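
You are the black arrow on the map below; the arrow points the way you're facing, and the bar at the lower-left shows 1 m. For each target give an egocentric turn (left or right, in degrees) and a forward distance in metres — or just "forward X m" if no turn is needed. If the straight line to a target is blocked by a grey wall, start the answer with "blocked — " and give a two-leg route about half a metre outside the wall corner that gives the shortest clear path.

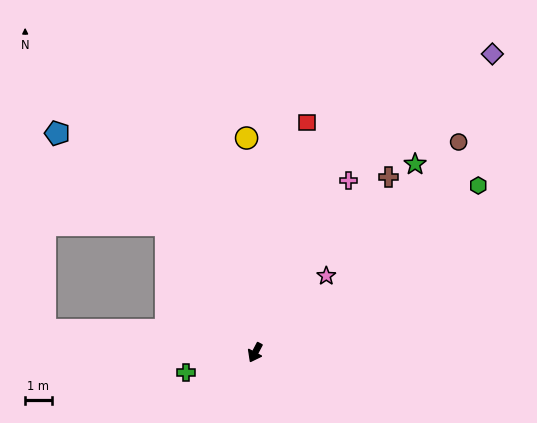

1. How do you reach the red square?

turn right 165°, forward 8.9 m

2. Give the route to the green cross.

turn right 46°, forward 2.7 m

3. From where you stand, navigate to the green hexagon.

turn left 155°, forward 10.5 m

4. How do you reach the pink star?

turn left 165°, forward 3.9 m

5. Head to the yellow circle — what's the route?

turn right 150°, forward 8.1 m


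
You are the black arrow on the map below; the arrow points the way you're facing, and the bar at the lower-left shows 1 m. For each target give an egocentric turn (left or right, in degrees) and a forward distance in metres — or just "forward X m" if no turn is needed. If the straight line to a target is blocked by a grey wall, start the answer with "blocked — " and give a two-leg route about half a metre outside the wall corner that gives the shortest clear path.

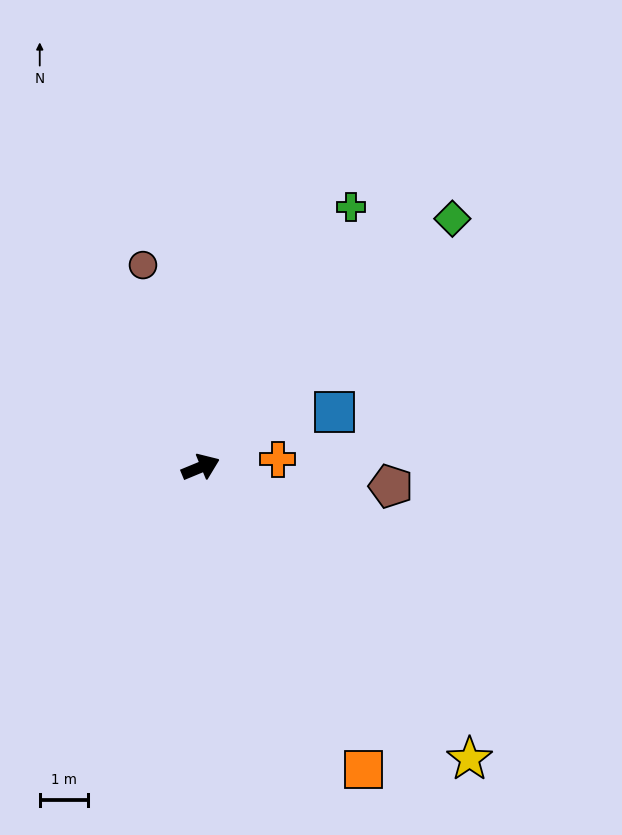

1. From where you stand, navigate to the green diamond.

turn left 22°, forward 7.3 m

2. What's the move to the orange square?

turn right 84°, forward 7.1 m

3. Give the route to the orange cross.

turn right 16°, forward 1.6 m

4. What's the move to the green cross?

turn left 38°, forward 6.2 m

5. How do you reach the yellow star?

turn right 70°, forward 8.2 m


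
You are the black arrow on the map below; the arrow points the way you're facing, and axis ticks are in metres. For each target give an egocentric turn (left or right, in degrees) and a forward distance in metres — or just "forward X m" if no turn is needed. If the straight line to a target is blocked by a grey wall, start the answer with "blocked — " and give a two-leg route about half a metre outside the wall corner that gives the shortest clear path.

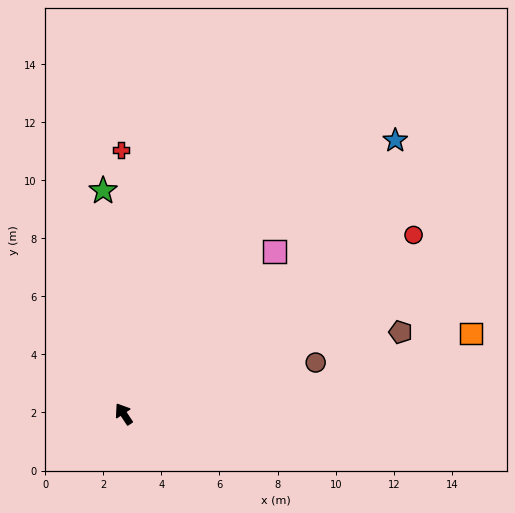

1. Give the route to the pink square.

turn right 76°, forward 7.6 m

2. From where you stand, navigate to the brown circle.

turn right 109°, forward 6.8 m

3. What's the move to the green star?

turn right 28°, forward 7.7 m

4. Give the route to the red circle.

turn right 92°, forward 11.7 m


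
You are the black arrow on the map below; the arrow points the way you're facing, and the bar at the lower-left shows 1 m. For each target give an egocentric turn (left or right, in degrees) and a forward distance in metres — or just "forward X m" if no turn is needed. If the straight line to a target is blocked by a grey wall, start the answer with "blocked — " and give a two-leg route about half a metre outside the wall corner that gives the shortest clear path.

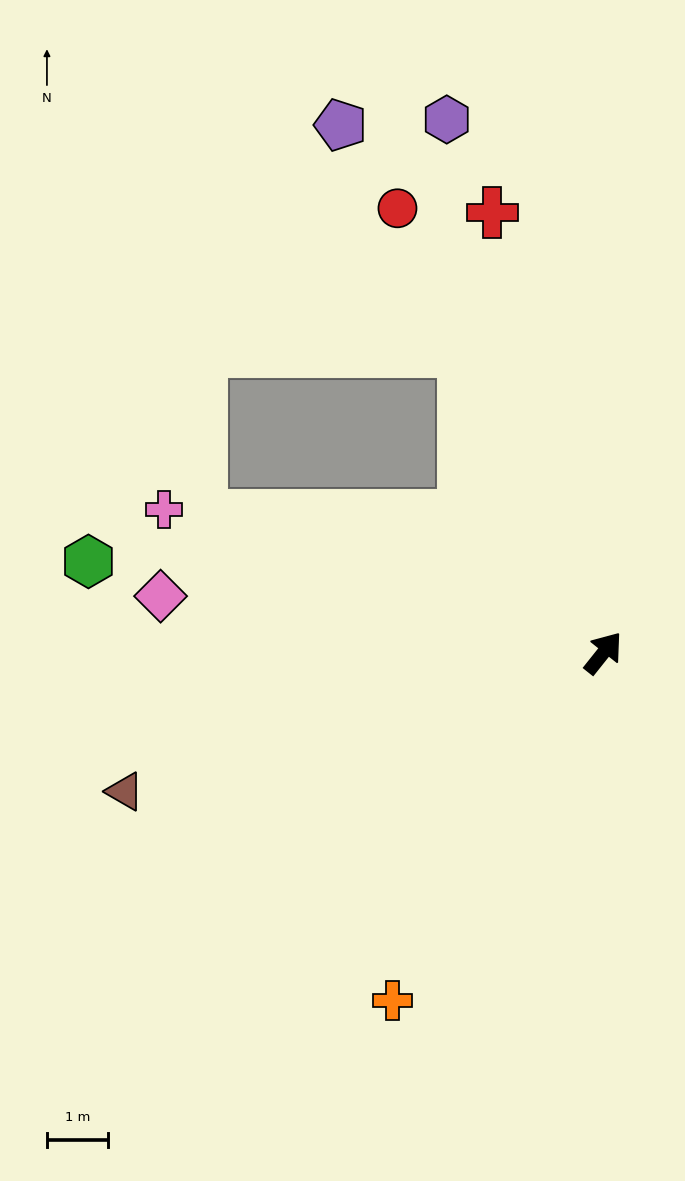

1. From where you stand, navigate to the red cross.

turn left 53°, forward 7.5 m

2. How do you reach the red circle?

turn left 63°, forward 8.1 m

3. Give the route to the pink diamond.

turn left 121°, forward 7.3 m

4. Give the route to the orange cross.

turn right 173°, forward 6.7 m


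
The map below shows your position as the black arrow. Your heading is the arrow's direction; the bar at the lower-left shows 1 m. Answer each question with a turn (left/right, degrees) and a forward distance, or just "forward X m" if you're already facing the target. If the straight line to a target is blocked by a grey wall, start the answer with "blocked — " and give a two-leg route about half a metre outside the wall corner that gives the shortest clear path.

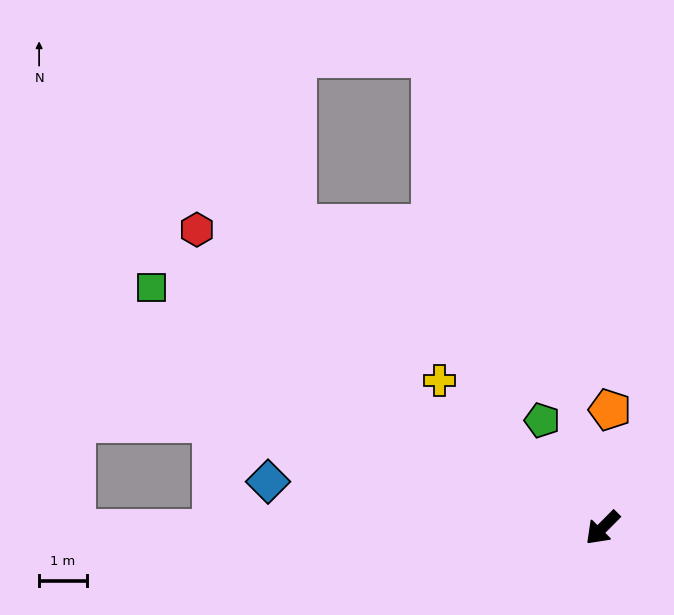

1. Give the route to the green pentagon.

turn right 106°, forward 2.6 m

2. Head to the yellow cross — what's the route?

turn right 87°, forward 4.6 m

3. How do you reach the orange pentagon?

turn right 139°, forward 2.5 m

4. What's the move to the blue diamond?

turn right 53°, forward 7.1 m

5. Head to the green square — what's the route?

turn right 73°, forward 10.7 m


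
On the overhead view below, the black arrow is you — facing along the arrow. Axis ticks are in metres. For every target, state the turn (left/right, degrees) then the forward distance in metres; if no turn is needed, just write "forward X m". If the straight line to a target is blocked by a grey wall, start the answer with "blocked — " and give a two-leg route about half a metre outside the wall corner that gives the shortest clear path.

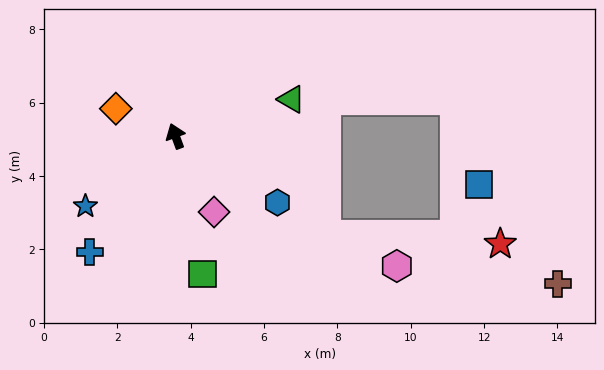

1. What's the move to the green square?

turn left 171°, forward 3.8 m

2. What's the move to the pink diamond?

turn right 173°, forward 2.3 m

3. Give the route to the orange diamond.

turn left 45°, forward 1.8 m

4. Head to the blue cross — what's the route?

turn left 123°, forward 3.9 m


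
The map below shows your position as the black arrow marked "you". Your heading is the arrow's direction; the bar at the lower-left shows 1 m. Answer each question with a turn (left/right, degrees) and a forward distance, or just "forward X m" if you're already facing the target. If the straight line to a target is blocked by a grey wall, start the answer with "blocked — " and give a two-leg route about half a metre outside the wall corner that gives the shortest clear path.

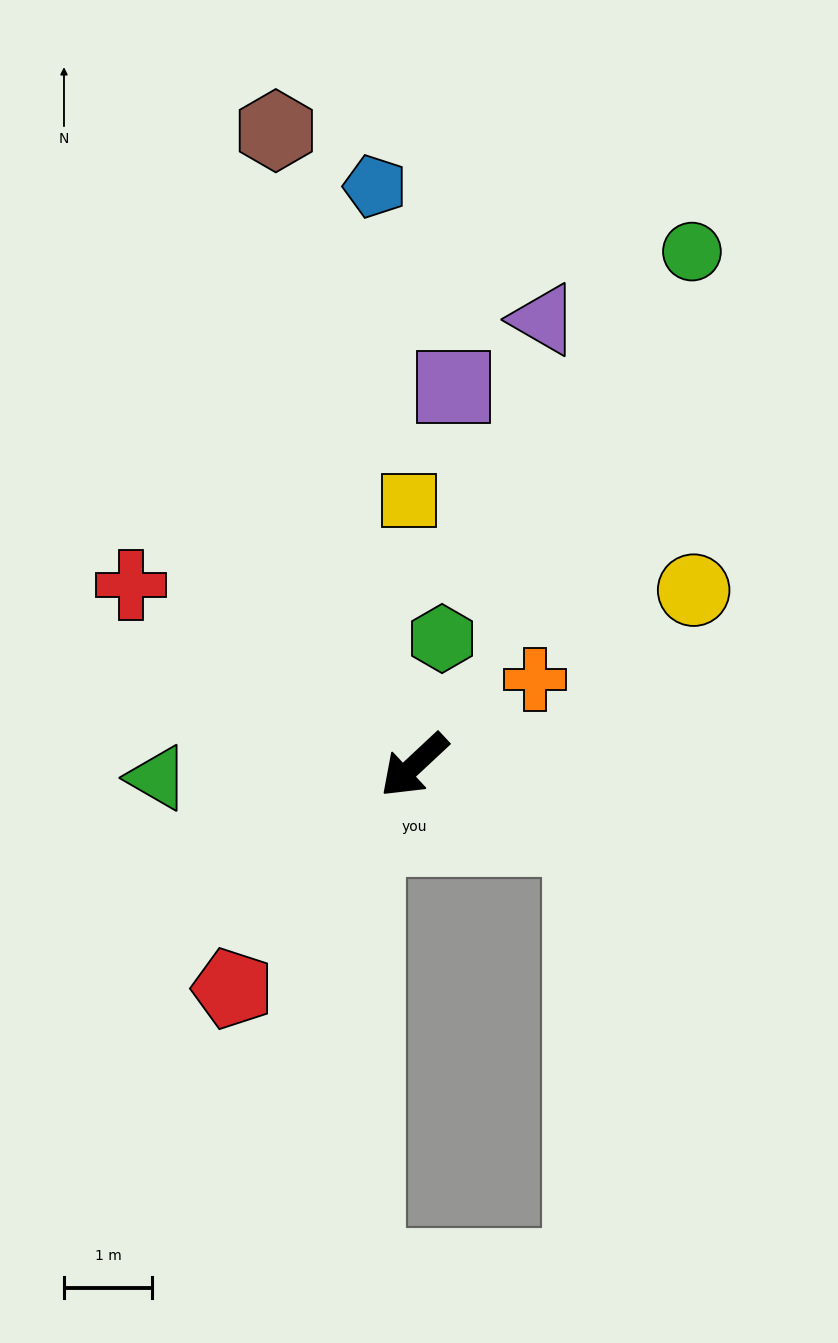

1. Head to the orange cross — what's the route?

turn left 172°, forward 1.7 m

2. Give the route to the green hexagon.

turn right 145°, forward 1.5 m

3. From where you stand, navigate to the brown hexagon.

turn right 121°, forward 7.4 m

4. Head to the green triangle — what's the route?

turn right 40°, forward 2.9 m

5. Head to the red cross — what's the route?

turn right 75°, forward 3.8 m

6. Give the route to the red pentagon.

turn left 8°, forward 3.3 m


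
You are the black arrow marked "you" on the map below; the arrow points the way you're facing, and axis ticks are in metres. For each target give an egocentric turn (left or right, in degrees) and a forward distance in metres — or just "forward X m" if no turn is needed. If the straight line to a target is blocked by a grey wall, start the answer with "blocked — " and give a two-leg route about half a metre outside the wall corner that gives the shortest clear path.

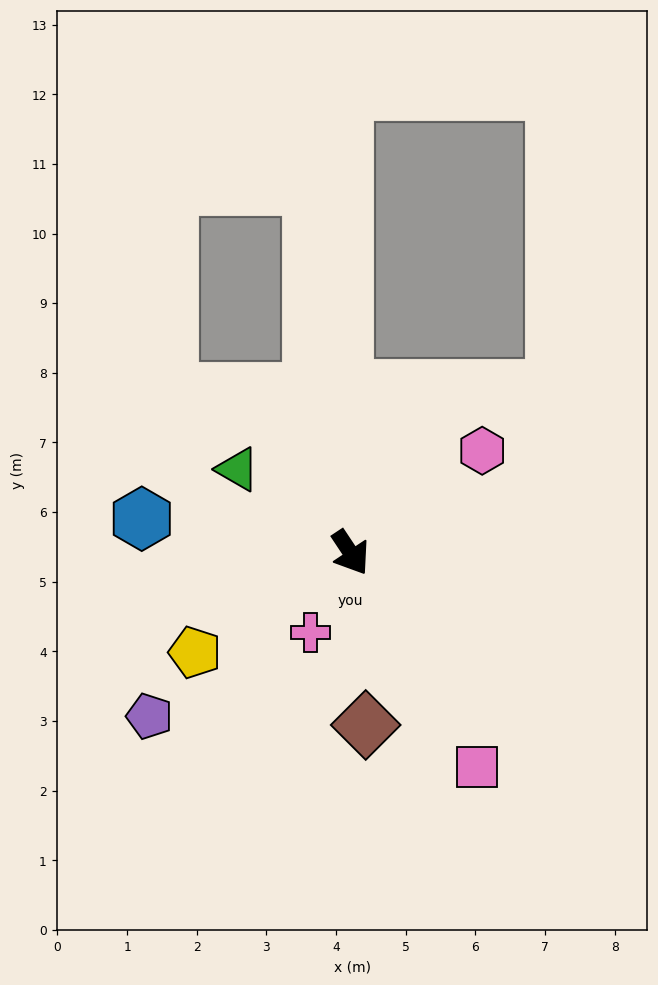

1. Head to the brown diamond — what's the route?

turn right 29°, forward 2.5 m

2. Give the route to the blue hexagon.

turn right 133°, forward 3.0 m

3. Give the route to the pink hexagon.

turn left 94°, forward 2.4 m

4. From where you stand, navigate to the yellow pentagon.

turn right 91°, forward 2.7 m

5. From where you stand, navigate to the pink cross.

turn right 60°, forward 1.3 m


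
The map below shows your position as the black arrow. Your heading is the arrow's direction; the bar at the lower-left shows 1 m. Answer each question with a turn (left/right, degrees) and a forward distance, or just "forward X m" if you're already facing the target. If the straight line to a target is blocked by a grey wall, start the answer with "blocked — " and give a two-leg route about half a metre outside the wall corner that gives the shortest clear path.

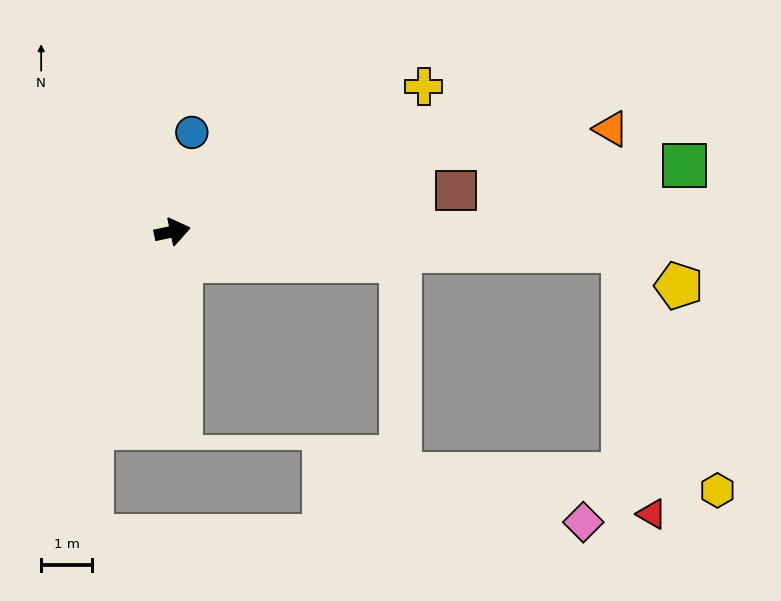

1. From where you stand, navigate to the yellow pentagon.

blocked — turn right 14°, forward 8.9 m, then turn right 30°, forward 1.3 m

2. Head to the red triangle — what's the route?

blocked — turn right 14°, forward 8.9 m, then turn right 82°, forward 5.2 m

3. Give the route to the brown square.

turn right 4°, forward 5.6 m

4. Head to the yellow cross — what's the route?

turn left 18°, forward 5.7 m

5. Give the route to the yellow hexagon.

blocked — turn right 14°, forward 8.9 m, then turn right 66°, forward 5.1 m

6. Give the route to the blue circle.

turn left 67°, forward 2.0 m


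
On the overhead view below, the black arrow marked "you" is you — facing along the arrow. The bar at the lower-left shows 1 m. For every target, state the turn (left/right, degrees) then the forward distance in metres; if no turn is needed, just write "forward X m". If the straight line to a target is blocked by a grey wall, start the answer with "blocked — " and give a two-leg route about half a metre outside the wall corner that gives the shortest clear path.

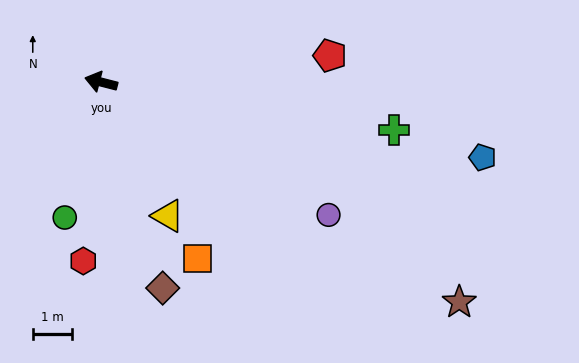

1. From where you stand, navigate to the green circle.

turn left 89°, forward 3.6 m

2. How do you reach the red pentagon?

turn right 159°, forward 5.9 m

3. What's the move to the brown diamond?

turn left 121°, forward 5.5 m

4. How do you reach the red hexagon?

turn left 99°, forward 4.6 m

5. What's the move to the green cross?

turn right 175°, forward 7.6 m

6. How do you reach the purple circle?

turn left 164°, forward 6.8 m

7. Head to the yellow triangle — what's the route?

turn left 131°, forward 3.8 m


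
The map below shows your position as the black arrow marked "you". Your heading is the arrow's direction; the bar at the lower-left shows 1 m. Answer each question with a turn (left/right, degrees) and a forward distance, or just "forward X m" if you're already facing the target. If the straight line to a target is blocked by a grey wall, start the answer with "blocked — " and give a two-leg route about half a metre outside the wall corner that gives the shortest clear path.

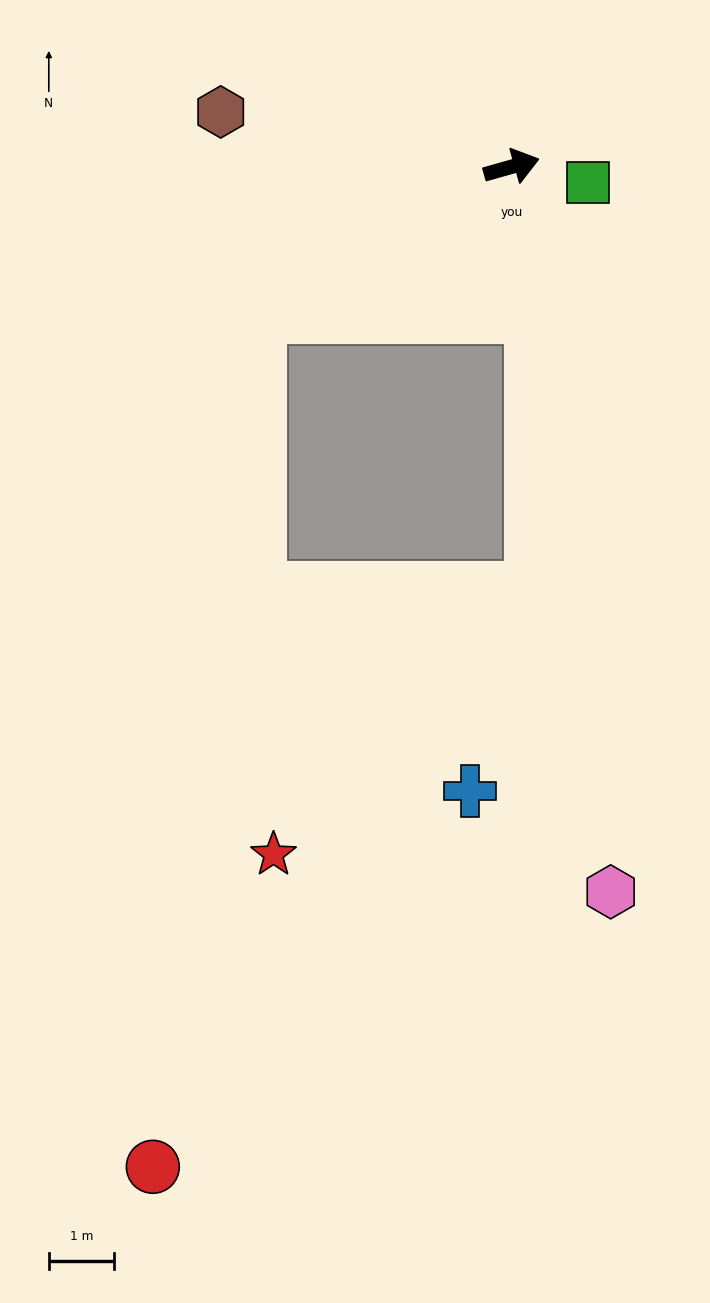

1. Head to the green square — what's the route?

turn right 28°, forward 1.2 m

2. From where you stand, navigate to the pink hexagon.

turn right 98°, forward 11.2 m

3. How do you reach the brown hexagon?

turn left 154°, forward 4.5 m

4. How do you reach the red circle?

blocked — turn right 165°, forward 4.5 m, then turn left 52°, forward 13.2 m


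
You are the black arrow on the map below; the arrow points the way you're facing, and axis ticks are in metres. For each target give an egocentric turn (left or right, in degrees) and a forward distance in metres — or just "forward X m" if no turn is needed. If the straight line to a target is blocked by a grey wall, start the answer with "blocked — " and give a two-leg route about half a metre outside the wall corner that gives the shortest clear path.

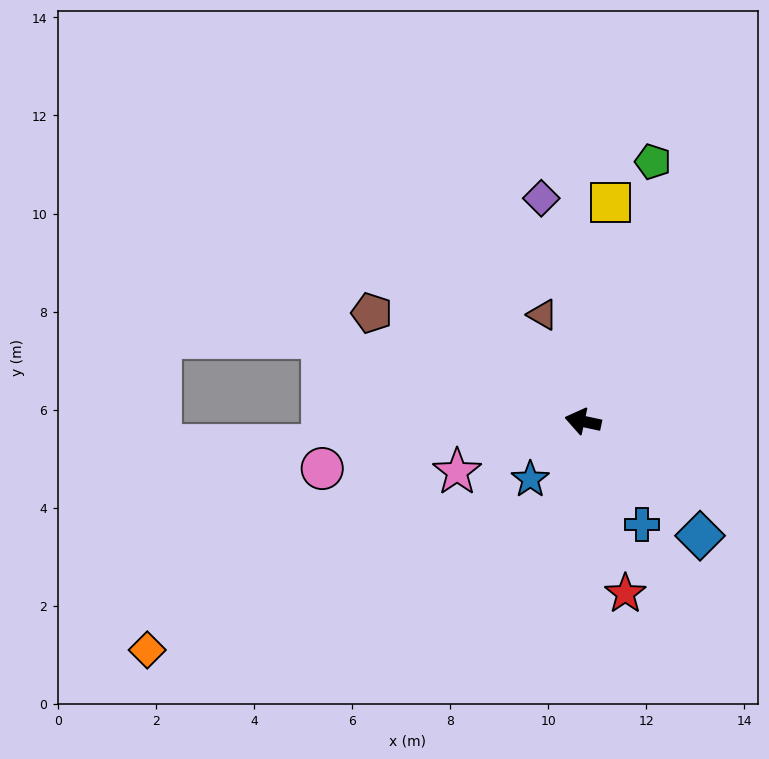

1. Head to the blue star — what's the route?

turn left 60°, forward 1.6 m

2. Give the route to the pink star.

turn left 34°, forward 2.8 m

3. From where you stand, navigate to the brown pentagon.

turn right 15°, forward 4.8 m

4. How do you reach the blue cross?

turn left 132°, forward 2.4 m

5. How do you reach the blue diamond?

turn left 148°, forward 3.3 m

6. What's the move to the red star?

turn left 116°, forward 3.6 m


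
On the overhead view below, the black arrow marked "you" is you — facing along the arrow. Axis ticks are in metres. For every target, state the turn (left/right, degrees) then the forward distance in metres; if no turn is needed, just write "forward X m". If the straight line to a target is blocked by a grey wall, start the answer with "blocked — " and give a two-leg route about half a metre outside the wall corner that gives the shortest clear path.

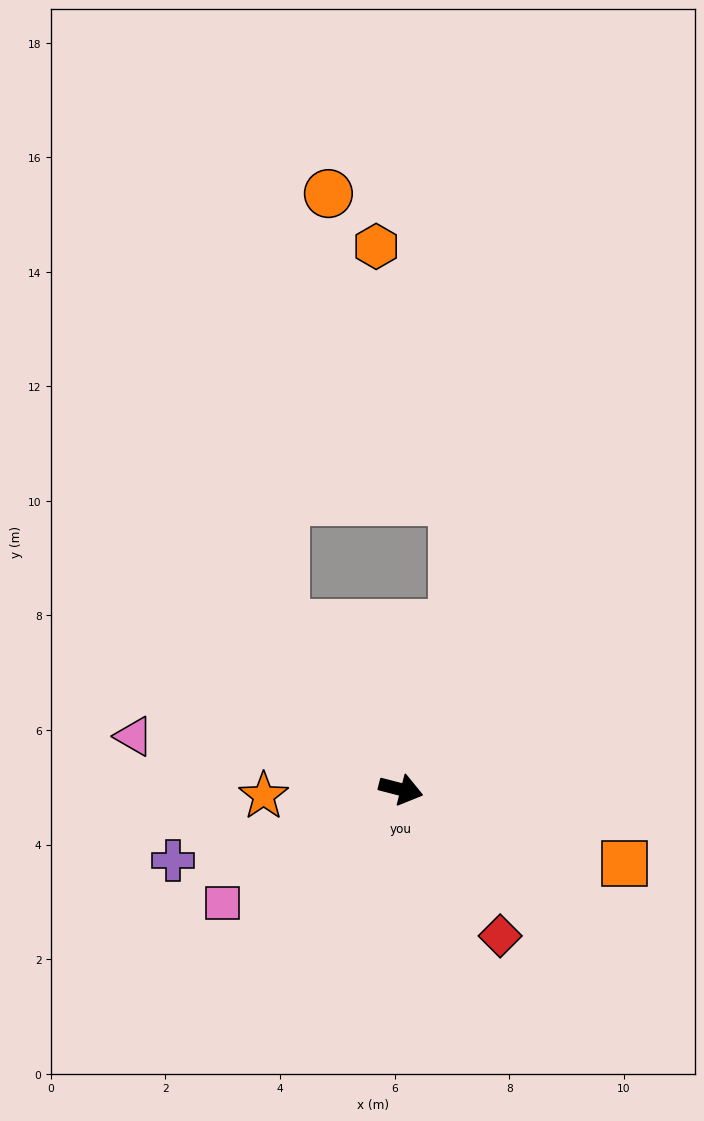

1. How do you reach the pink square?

turn right 133°, forward 3.7 m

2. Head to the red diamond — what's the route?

turn right 41°, forward 3.1 m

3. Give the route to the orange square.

turn right 4°, forward 4.1 m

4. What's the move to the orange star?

turn right 163°, forward 2.4 m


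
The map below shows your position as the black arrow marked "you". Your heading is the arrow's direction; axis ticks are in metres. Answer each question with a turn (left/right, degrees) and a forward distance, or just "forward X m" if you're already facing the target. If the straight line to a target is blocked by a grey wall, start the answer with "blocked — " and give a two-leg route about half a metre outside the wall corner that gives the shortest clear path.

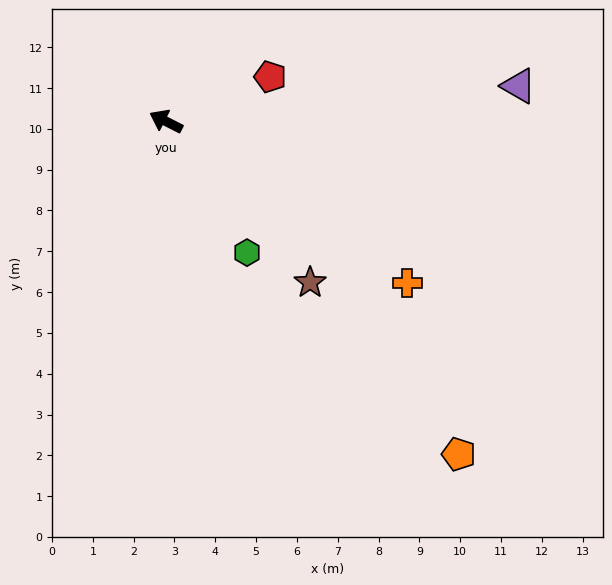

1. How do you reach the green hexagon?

turn left 149°, forward 3.8 m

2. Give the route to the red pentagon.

turn right 130°, forward 2.8 m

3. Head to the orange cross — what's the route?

turn left 173°, forward 7.1 m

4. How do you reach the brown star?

turn left 159°, forward 5.3 m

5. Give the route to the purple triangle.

turn right 147°, forward 8.7 m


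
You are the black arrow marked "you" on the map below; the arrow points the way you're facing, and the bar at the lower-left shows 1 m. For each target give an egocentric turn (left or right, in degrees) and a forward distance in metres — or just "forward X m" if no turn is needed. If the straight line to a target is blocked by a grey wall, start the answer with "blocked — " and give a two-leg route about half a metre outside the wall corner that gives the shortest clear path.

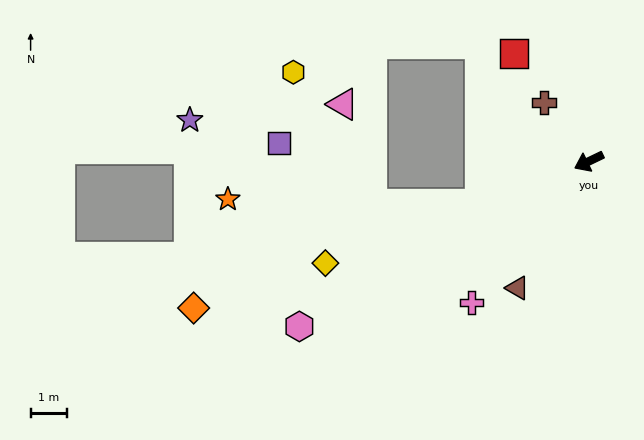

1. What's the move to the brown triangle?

turn left 35°, forward 4.0 m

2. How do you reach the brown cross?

turn right 78°, forward 2.0 m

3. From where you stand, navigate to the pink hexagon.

turn left 4°, forward 9.2 m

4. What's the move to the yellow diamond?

turn right 5°, forward 7.8 m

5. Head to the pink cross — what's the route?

turn left 25°, forward 5.1 m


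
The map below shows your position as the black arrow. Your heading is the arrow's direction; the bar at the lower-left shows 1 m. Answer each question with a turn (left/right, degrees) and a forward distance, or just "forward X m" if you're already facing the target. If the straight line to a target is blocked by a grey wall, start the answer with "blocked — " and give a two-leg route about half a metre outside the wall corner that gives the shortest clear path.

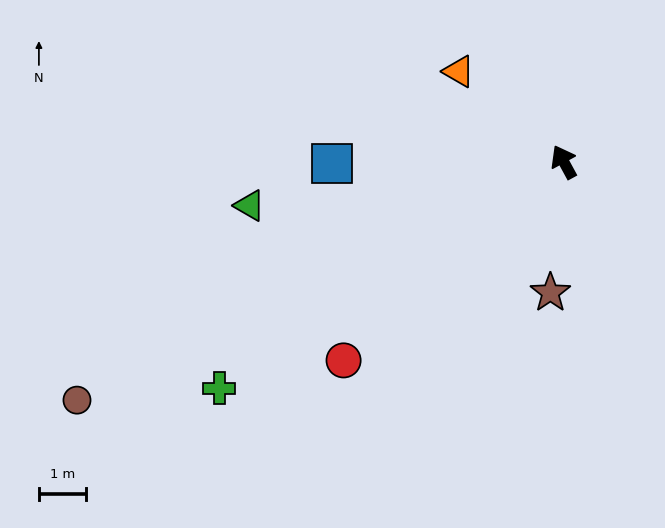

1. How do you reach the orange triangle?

turn left 21°, forward 2.9 m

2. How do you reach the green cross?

turn left 95°, forward 8.7 m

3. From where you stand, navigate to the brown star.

turn left 146°, forward 2.8 m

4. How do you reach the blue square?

turn left 62°, forward 4.9 m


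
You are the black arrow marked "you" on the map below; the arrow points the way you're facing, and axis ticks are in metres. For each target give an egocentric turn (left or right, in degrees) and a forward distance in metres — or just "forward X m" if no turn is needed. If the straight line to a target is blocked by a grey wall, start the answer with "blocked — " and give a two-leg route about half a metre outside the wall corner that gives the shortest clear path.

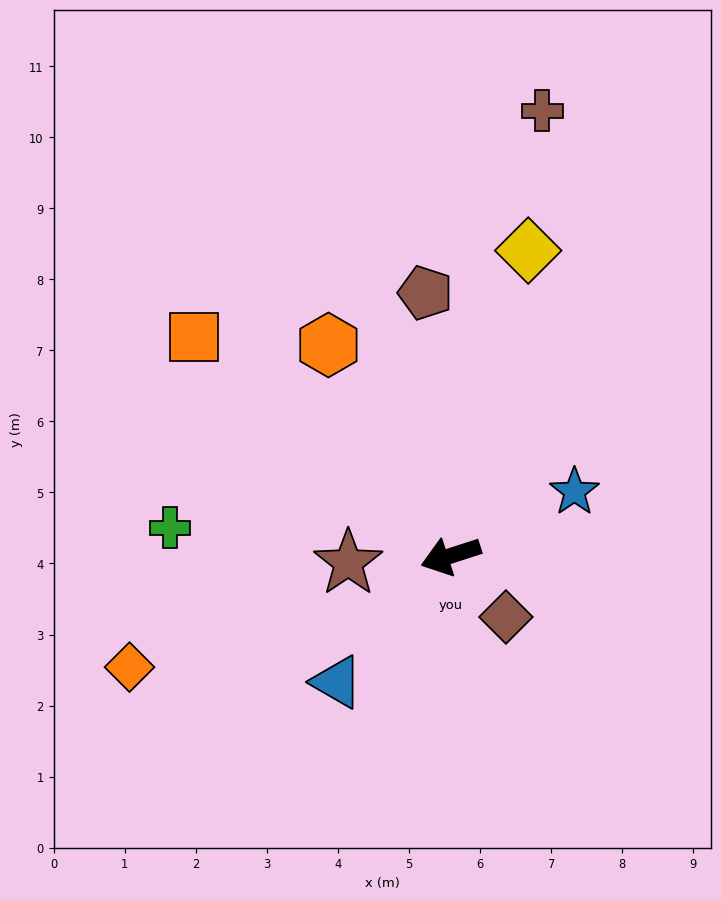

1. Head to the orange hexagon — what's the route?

turn right 78°, forward 3.4 m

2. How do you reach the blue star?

turn right 171°, forward 2.0 m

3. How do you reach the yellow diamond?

turn right 122°, forward 4.4 m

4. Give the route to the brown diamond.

turn left 114°, forward 1.2 m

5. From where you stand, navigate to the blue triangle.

turn left 30°, forward 2.4 m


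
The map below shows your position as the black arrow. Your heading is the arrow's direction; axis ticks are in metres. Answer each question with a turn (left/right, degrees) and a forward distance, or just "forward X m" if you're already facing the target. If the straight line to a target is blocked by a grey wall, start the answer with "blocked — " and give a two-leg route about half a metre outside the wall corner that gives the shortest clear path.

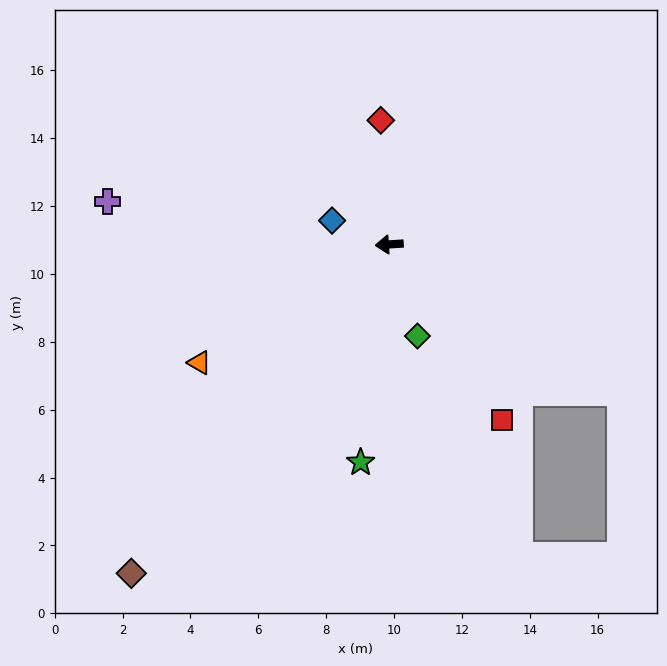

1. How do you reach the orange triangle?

turn left 28°, forward 6.6 m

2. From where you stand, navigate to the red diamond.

turn right 90°, forward 3.7 m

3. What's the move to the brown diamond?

turn left 48°, forward 12.3 m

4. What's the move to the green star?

turn left 79°, forward 6.5 m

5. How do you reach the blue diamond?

turn right 26°, forward 1.8 m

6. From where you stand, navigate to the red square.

turn left 119°, forward 6.2 m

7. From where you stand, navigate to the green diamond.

turn left 103°, forward 2.8 m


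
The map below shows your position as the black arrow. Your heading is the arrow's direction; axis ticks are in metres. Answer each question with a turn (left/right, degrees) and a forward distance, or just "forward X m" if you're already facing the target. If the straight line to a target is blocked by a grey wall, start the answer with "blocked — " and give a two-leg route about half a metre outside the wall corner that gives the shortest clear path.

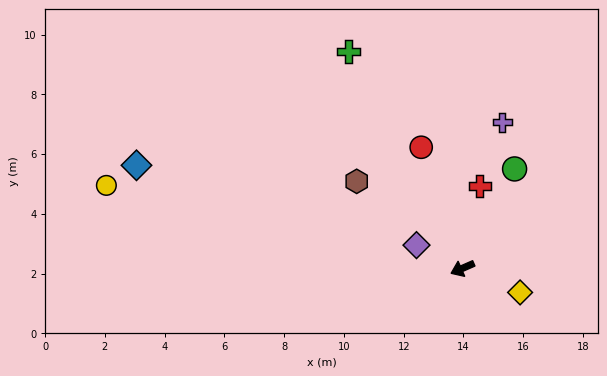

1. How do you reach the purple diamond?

turn right 50°, forward 1.7 m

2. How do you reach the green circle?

turn right 141°, forward 3.8 m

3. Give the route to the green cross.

turn right 86°, forward 8.2 m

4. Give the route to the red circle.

turn right 95°, forward 4.3 m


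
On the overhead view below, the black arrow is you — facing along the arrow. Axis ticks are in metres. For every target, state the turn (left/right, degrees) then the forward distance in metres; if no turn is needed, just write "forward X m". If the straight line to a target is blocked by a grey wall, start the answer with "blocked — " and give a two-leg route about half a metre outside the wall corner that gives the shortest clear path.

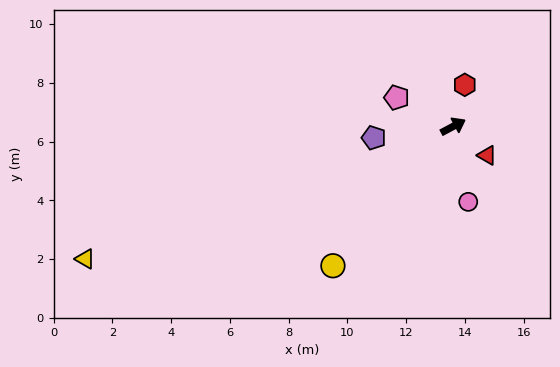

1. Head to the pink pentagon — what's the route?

turn left 125°, forward 2.2 m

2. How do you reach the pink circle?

turn right 107°, forward 2.6 m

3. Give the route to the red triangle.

turn right 69°, forward 1.5 m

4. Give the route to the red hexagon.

turn left 46°, forward 1.5 m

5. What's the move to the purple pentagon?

turn left 160°, forward 2.7 m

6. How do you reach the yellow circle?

turn right 159°, forward 6.3 m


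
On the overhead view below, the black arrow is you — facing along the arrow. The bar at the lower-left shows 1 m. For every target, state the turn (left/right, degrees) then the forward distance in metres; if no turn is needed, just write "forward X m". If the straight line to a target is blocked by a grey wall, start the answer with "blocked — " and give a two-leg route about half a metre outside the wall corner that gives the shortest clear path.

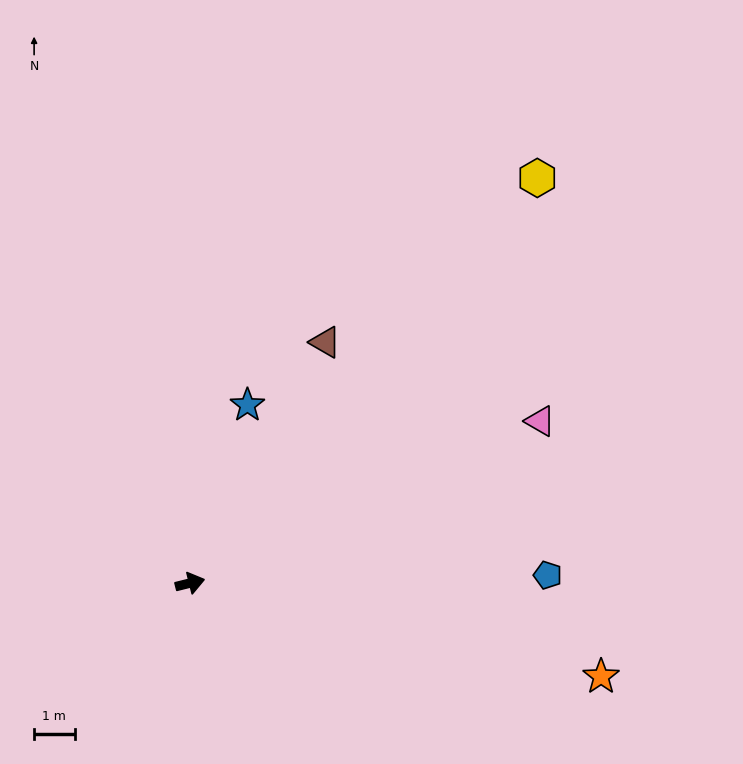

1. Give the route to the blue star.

turn left 58°, forward 4.6 m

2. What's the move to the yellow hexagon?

turn left 35°, forward 13.2 m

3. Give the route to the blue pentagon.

turn right 13°, forward 8.9 m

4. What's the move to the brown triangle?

turn left 47°, forward 6.8 m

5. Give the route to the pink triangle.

turn left 11°, forward 9.6 m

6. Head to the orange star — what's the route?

turn right 27°, forward 10.4 m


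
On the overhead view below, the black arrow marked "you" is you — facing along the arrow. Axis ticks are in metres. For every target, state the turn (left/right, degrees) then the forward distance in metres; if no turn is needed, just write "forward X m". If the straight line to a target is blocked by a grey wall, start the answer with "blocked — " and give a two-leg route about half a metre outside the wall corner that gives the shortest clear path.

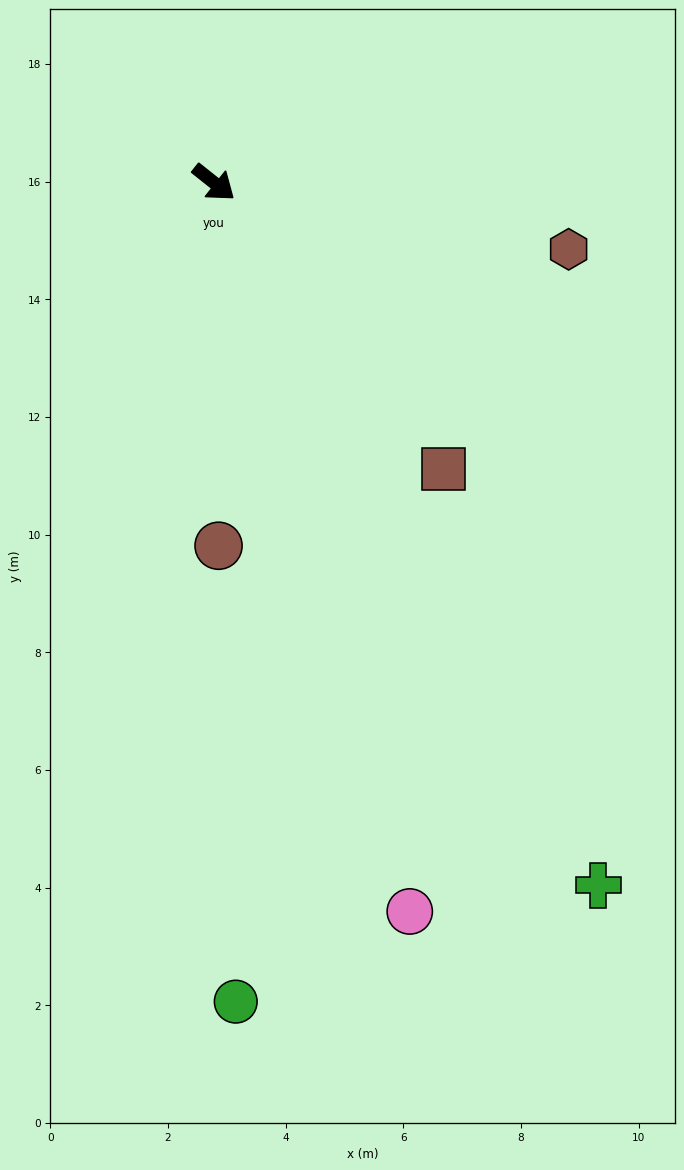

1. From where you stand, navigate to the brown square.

turn right 13°, forward 6.2 m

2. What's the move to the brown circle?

turn right 51°, forward 6.2 m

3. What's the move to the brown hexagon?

turn left 28°, forward 6.1 m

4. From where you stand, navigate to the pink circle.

turn right 36°, forward 12.8 m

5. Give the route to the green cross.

turn right 23°, forward 13.6 m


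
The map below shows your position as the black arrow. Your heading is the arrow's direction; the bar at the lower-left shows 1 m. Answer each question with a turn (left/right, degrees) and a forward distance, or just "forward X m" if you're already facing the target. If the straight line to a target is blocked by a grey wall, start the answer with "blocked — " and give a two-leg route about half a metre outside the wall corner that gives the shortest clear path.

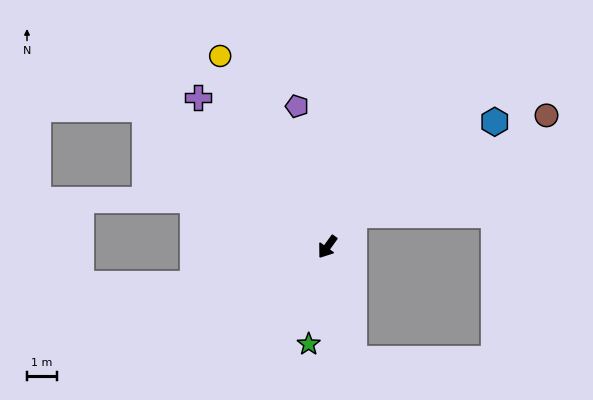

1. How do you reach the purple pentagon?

turn right 132°, forward 4.8 m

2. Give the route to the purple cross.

turn right 103°, forward 6.6 m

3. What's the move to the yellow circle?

turn right 115°, forward 7.3 m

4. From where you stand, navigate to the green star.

turn left 25°, forward 3.3 m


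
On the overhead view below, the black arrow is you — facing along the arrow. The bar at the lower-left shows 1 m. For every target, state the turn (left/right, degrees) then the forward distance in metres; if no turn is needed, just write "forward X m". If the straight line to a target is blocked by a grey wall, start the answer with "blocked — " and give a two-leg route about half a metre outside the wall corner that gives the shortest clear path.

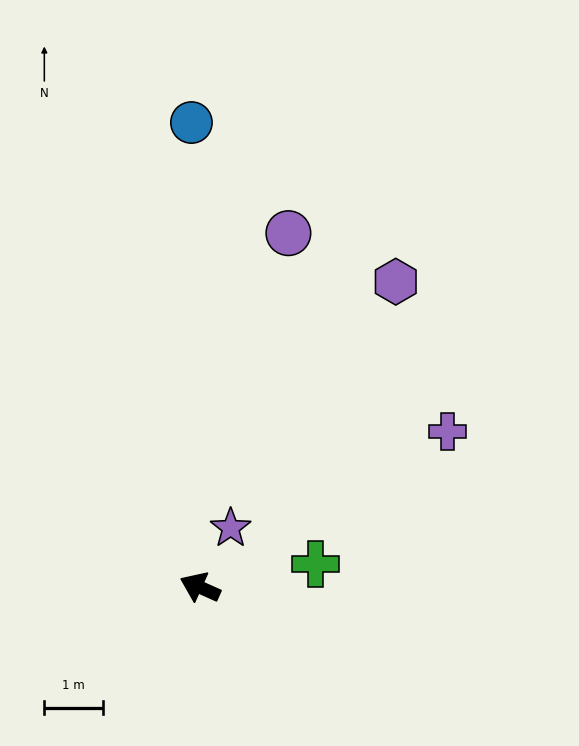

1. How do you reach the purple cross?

turn right 124°, forward 5.0 m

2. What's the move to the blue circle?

turn right 65°, forward 8.0 m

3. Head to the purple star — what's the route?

turn right 93°, forward 1.1 m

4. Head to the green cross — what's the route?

turn right 145°, forward 2.0 m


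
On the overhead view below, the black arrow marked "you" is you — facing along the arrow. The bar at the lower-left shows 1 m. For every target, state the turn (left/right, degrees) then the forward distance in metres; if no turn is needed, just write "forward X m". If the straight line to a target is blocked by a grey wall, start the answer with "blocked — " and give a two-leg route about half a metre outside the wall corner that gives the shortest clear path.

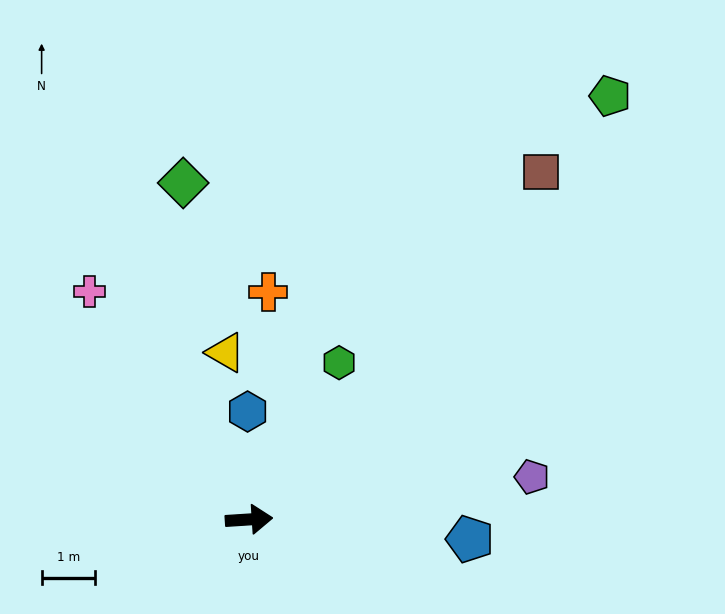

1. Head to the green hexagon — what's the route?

turn left 56°, forward 3.4 m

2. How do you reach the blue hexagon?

turn left 87°, forward 2.0 m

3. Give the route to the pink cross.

turn left 121°, forward 5.2 m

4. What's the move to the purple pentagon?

turn left 5°, forward 5.4 m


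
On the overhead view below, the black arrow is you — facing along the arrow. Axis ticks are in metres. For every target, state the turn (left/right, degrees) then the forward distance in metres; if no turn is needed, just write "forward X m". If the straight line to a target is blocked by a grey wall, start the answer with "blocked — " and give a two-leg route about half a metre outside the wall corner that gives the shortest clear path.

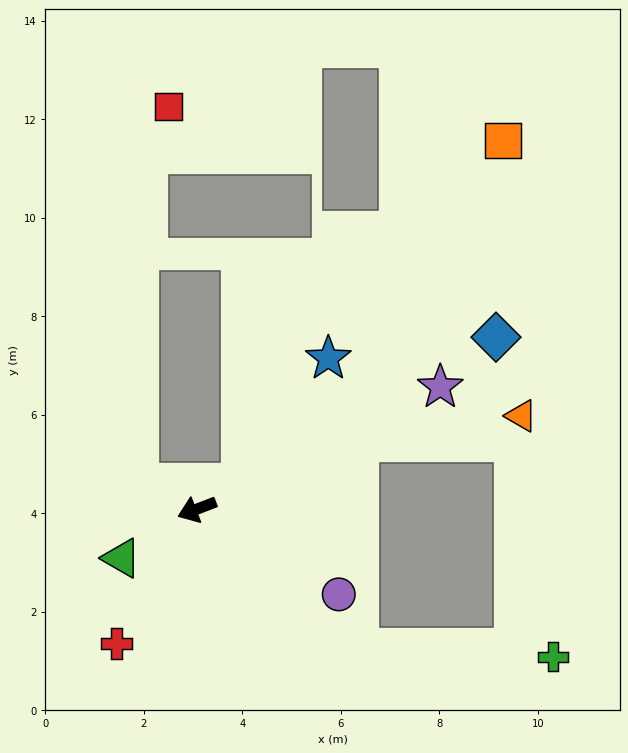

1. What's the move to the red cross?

turn left 38°, forward 3.2 m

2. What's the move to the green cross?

blocked — turn left 118°, forward 4.3 m, then turn left 39°, forward 4.0 m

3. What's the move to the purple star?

turn right 174°, forward 5.5 m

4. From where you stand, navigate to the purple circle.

turn left 128°, forward 3.4 m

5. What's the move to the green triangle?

turn left 12°, forward 1.8 m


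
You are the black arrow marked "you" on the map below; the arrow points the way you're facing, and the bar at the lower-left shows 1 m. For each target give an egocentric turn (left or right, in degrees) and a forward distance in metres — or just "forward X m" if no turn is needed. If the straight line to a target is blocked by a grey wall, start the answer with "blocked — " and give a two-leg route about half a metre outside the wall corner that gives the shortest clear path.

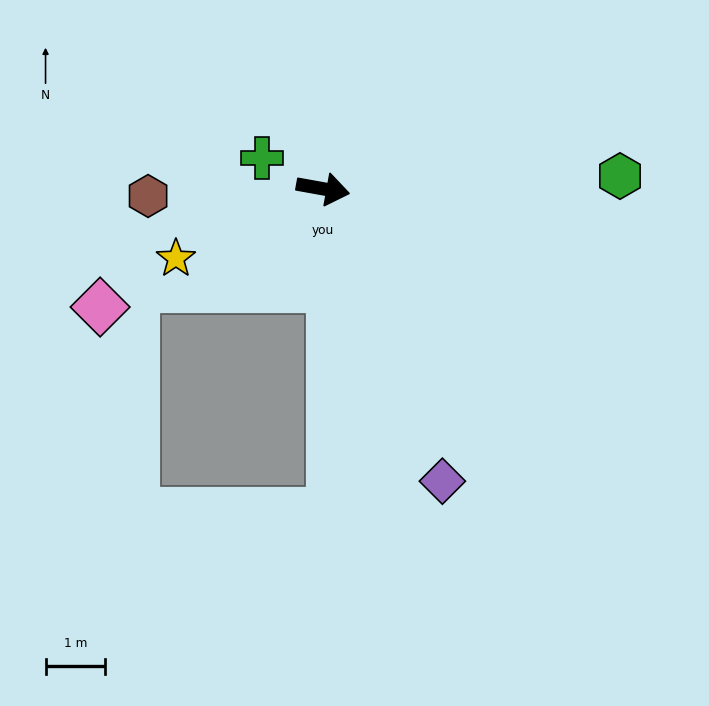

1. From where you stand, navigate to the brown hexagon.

turn right 167°, forward 2.9 m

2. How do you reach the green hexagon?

turn left 13°, forward 5.0 m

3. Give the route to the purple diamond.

turn right 58°, forward 5.3 m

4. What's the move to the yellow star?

turn right 144°, forward 2.7 m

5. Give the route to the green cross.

turn left 164°, forward 1.1 m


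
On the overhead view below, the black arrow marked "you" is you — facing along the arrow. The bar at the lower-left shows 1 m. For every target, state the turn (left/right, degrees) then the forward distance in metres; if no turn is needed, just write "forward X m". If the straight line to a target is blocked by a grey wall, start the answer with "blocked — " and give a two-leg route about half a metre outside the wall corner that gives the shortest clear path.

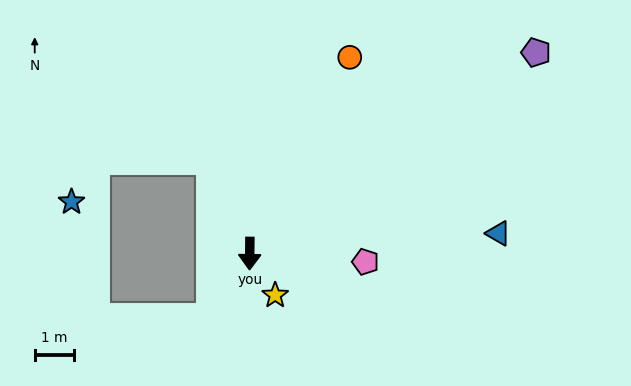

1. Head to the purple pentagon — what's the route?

turn left 126°, forward 8.8 m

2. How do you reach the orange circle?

turn left 154°, forward 5.5 m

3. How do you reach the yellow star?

turn left 32°, forward 1.2 m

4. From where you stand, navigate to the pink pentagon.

turn left 87°, forward 2.9 m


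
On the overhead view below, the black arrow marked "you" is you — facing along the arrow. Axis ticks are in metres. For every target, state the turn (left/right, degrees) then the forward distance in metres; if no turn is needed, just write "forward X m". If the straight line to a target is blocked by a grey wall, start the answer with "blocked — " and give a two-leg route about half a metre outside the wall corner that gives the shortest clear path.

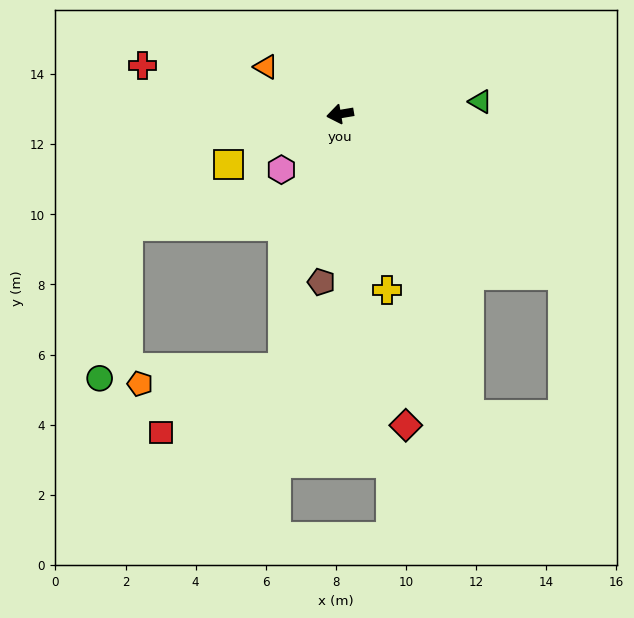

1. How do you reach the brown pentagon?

turn left 74°, forward 4.8 m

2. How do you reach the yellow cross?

turn left 95°, forward 5.2 m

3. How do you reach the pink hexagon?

turn left 34°, forward 2.3 m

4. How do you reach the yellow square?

turn left 15°, forward 3.5 m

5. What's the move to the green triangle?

turn left 176°, forward 4.0 m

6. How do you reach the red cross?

turn right 23°, forward 5.8 m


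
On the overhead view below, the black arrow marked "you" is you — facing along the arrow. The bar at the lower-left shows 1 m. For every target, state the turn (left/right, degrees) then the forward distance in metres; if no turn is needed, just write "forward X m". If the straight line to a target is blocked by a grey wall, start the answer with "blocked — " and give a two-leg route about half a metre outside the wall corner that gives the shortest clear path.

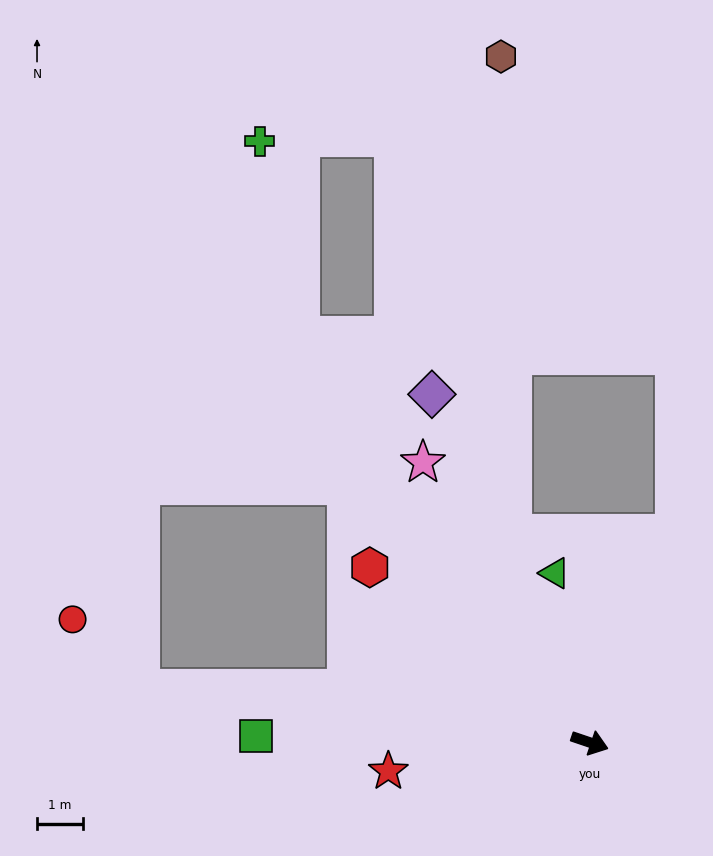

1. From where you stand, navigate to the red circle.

blocked — turn right 168°, forward 9.9 m, then turn right 39°, forward 2.1 m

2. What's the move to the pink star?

turn left 139°, forward 7.2 m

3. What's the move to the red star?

turn right 153°, forward 4.5 m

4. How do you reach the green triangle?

turn left 120°, forward 3.8 m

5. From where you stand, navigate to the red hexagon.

turn left 160°, forward 6.2 m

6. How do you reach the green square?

turn right 162°, forward 7.3 m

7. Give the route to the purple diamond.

turn left 133°, forward 8.4 m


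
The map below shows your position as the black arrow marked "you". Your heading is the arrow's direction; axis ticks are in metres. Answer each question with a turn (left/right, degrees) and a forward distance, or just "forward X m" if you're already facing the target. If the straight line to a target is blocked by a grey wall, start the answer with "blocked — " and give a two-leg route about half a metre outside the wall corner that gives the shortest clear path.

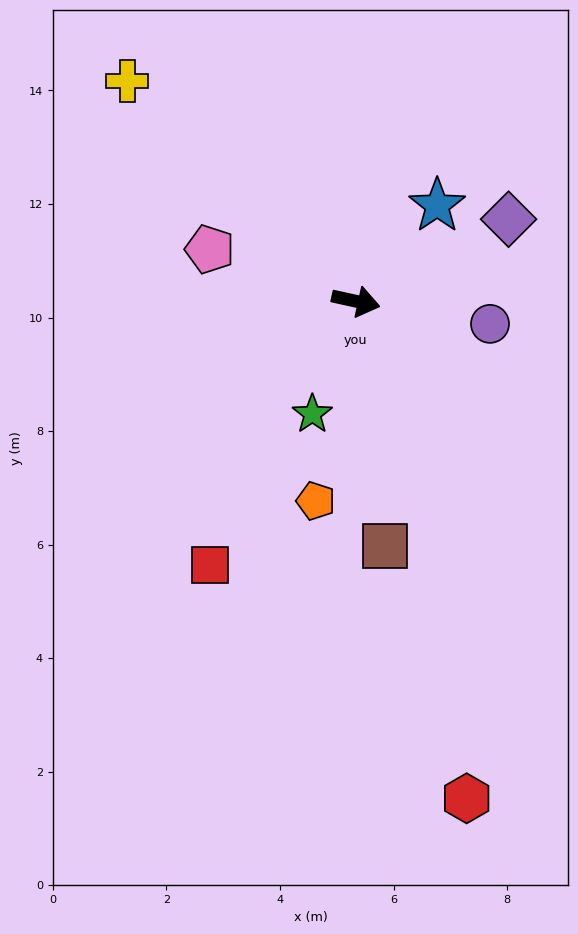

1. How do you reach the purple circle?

turn left 3°, forward 2.4 m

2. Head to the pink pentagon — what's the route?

turn left 173°, forward 2.7 m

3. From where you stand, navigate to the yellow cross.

turn left 148°, forward 5.6 m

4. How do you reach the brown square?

turn right 71°, forward 4.3 m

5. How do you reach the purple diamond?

turn left 41°, forward 3.1 m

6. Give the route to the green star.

turn right 99°, forward 2.1 m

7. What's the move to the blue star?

turn left 62°, forward 2.2 m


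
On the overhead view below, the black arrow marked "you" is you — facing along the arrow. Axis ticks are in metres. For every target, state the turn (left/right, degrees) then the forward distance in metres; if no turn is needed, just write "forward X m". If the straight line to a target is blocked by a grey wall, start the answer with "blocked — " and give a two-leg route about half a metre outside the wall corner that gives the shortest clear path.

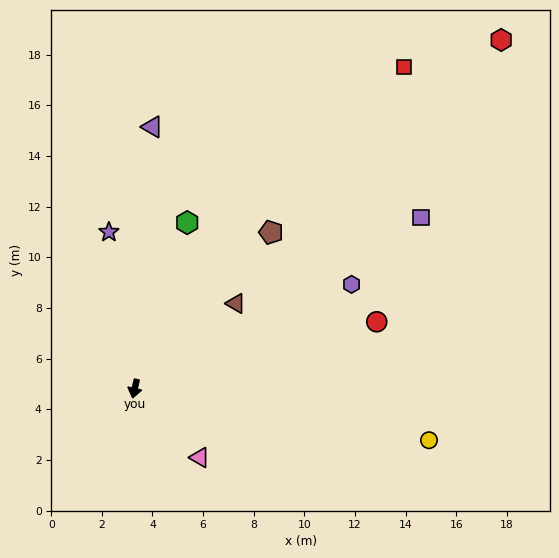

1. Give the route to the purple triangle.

turn right 171°, forward 10.4 m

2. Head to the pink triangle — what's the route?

turn left 56°, forward 3.7 m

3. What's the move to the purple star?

turn right 158°, forward 6.3 m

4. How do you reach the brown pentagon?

turn left 152°, forward 8.2 m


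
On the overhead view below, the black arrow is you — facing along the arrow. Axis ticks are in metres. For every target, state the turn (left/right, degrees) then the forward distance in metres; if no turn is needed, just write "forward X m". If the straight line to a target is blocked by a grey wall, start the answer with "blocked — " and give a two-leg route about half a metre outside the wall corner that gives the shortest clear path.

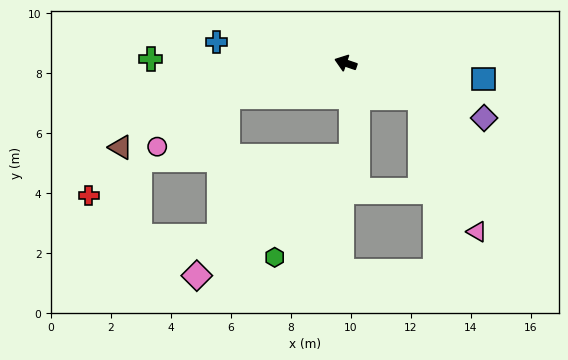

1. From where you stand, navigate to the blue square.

turn right 168°, forward 4.6 m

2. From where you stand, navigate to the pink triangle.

blocked — turn left 174°, forward 2.7 m, then turn right 43°, forward 4.9 m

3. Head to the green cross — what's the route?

turn left 18°, forward 6.5 m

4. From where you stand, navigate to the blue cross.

turn left 9°, forward 4.4 m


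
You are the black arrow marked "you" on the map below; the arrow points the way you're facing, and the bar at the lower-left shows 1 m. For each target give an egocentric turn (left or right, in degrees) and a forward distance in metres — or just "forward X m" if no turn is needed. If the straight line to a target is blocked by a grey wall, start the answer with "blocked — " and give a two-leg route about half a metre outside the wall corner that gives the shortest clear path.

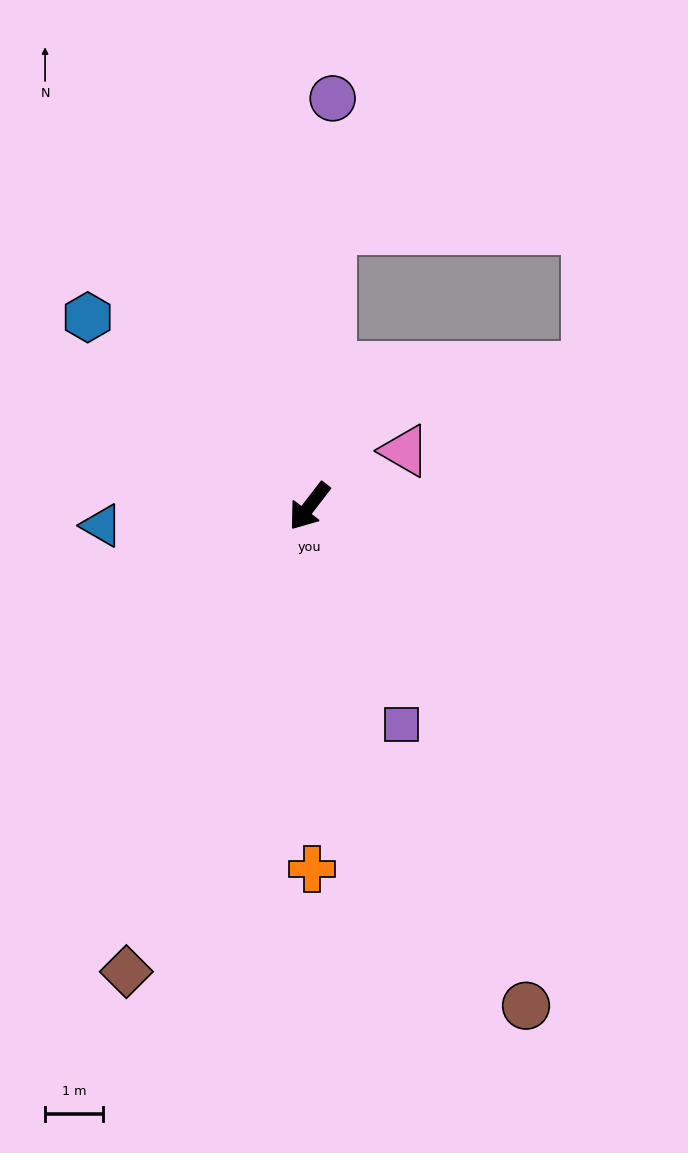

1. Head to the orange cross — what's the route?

turn left 38°, forward 6.2 m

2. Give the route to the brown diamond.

turn left 16°, forward 8.6 m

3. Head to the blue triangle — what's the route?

turn right 47°, forward 3.6 m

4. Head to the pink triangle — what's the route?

turn left 158°, forward 1.9 m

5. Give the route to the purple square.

turn left 61°, forward 4.1 m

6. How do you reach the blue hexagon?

turn right 93°, forward 5.0 m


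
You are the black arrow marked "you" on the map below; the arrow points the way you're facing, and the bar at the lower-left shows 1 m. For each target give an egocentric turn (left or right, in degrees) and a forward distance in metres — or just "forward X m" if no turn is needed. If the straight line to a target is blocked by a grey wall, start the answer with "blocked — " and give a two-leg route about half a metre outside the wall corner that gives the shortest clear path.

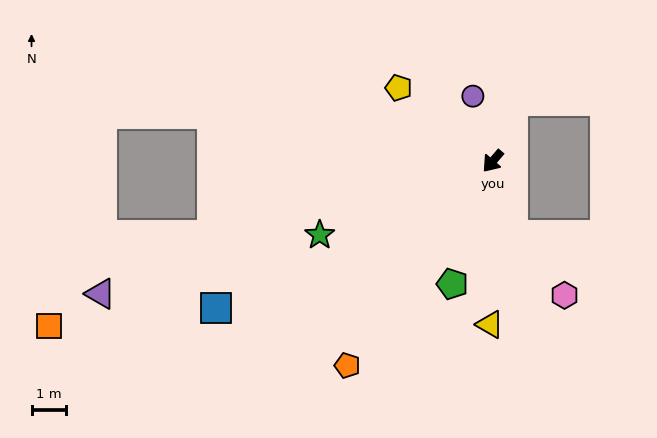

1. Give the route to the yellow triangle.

turn left 39°, forward 4.7 m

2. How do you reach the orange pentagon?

turn left 5°, forward 7.2 m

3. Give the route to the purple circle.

turn right 123°, forward 2.0 m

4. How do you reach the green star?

turn right 26°, forward 5.4 m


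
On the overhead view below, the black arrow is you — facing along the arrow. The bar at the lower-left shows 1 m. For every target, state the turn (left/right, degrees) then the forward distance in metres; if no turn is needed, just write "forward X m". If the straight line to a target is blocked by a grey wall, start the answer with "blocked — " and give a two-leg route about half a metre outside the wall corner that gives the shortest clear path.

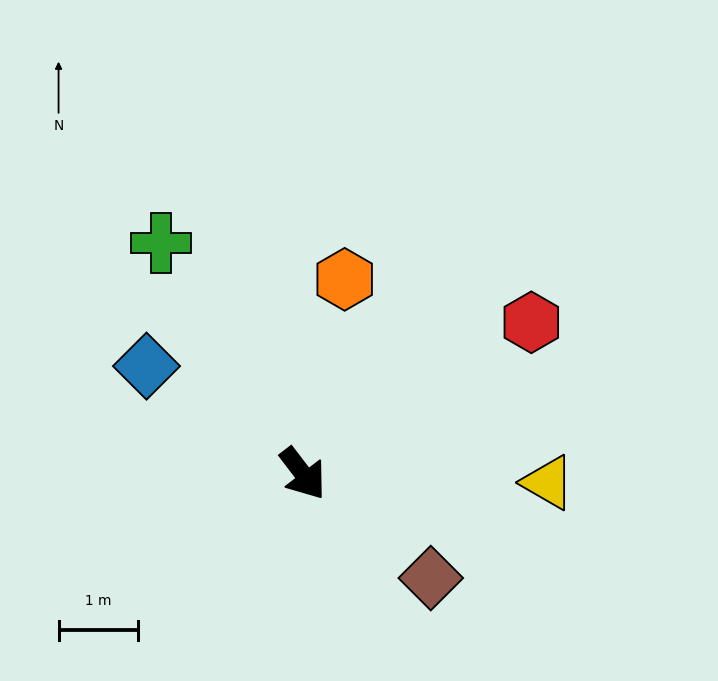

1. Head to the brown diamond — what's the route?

turn left 13°, forward 2.1 m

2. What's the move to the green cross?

turn left 174°, forward 3.4 m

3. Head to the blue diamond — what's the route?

turn right 162°, forward 2.4 m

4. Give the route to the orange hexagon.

turn left 131°, forward 2.5 m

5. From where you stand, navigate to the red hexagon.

turn left 86°, forward 3.5 m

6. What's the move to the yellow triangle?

turn left 51°, forward 3.1 m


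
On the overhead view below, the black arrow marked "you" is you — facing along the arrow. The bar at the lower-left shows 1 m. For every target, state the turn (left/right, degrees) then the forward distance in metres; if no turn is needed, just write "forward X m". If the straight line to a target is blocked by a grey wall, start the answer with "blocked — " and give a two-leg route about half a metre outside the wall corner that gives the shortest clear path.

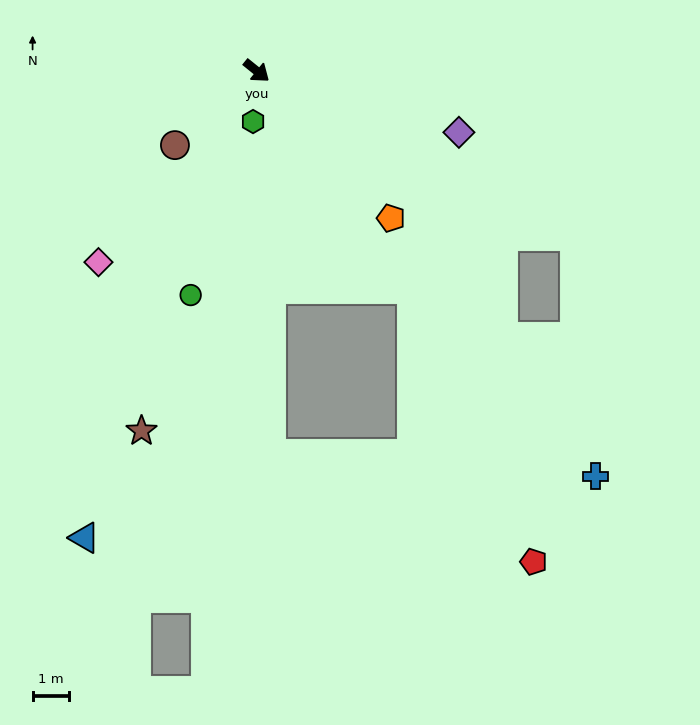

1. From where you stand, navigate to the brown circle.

turn right 99°, forward 3.0 m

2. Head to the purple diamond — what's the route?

turn left 22°, forward 5.8 m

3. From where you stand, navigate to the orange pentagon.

turn right 9°, forward 5.5 m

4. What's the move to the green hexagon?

turn right 55°, forward 1.4 m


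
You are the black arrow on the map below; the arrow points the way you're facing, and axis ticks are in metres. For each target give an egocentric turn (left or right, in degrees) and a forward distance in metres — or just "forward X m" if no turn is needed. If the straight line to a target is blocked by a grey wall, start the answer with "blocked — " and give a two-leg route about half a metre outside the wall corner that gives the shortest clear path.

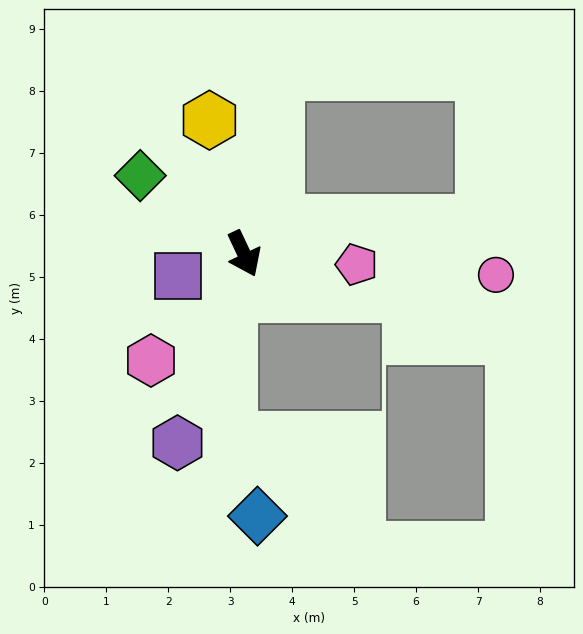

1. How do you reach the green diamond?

turn right 152°, forward 2.1 m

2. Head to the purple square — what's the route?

turn right 97°, forward 1.1 m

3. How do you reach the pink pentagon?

turn left 59°, forward 1.8 m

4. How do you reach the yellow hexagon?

turn left 169°, forward 2.2 m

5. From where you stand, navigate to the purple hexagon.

turn right 45°, forward 3.2 m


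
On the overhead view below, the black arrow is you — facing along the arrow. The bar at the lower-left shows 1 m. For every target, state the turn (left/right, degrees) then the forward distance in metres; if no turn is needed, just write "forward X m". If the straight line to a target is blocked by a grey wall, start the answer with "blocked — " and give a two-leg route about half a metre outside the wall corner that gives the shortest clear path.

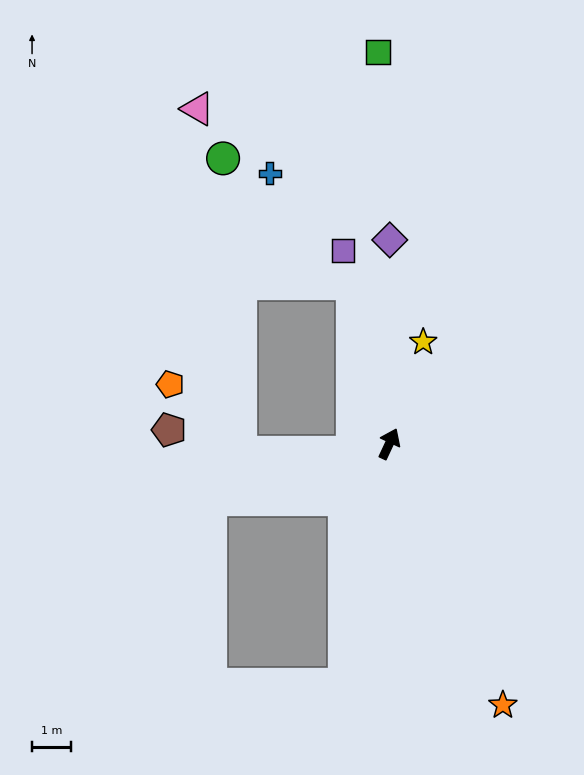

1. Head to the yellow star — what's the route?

turn left 7°, forward 2.8 m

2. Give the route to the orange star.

turn right 131°, forward 7.4 m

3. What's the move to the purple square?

turn left 39°, forward 5.2 m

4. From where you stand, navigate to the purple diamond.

turn left 25°, forward 5.3 m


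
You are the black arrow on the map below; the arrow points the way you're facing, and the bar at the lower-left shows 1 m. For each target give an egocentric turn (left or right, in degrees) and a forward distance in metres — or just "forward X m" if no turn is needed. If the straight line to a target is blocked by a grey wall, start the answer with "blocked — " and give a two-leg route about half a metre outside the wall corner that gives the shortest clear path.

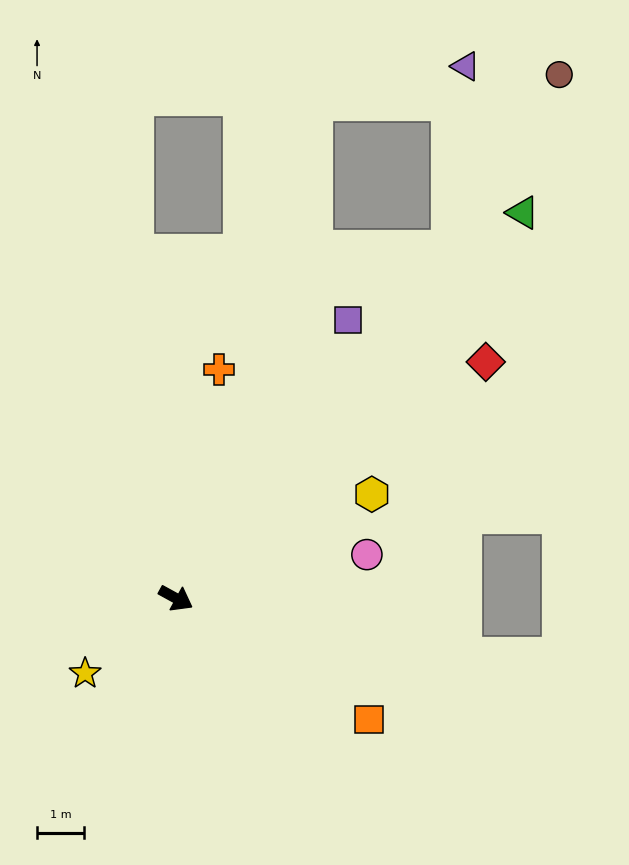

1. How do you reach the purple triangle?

blocked — turn left 80°, forward 9.5 m, then turn left 34°, forward 3.9 m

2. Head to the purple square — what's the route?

turn left 87°, forward 7.0 m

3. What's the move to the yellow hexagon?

turn left 57°, forward 4.7 m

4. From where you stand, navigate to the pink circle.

turn left 42°, forward 4.2 m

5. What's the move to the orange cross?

turn left 108°, forward 5.0 m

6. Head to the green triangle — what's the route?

turn left 77°, forward 11.1 m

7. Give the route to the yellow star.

turn right 112°, forward 2.5 m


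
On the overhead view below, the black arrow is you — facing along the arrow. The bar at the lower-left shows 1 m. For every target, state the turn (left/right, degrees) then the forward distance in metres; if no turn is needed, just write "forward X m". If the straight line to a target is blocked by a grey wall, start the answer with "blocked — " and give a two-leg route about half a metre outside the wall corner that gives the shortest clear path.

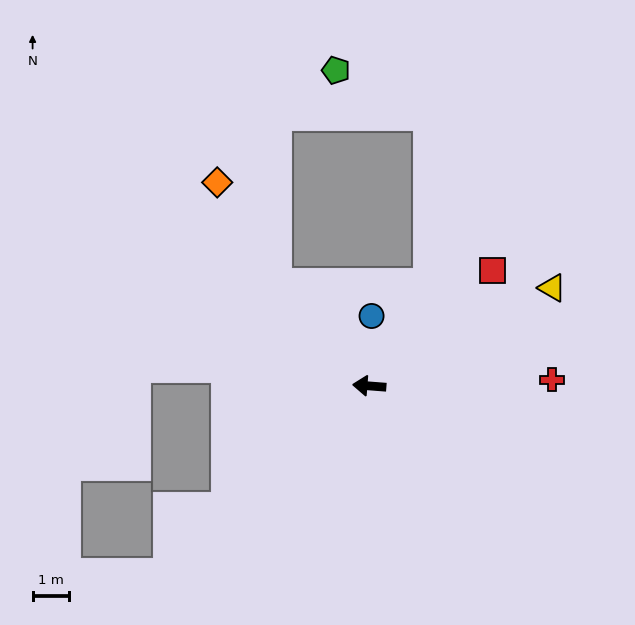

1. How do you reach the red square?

turn right 133°, forward 4.6 m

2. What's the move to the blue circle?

turn right 87°, forward 1.9 m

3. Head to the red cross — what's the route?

turn right 174°, forward 5.0 m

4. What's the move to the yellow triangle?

turn right 147°, forward 5.7 m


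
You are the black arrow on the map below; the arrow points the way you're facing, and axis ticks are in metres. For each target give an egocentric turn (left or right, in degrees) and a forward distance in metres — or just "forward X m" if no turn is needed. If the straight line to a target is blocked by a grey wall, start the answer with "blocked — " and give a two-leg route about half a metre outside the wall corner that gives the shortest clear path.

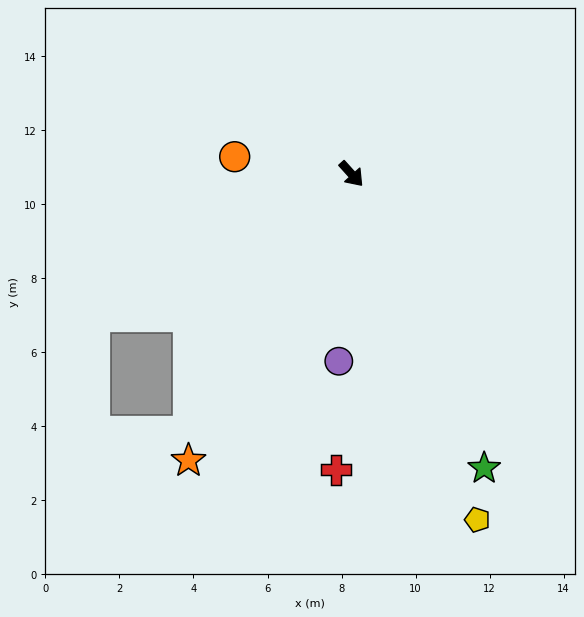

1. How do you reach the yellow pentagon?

turn right 22°, forward 9.9 m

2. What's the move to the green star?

turn right 18°, forward 8.7 m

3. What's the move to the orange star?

turn right 72°, forward 8.9 m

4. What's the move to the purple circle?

turn right 46°, forward 5.1 m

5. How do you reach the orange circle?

turn right 140°, forward 3.2 m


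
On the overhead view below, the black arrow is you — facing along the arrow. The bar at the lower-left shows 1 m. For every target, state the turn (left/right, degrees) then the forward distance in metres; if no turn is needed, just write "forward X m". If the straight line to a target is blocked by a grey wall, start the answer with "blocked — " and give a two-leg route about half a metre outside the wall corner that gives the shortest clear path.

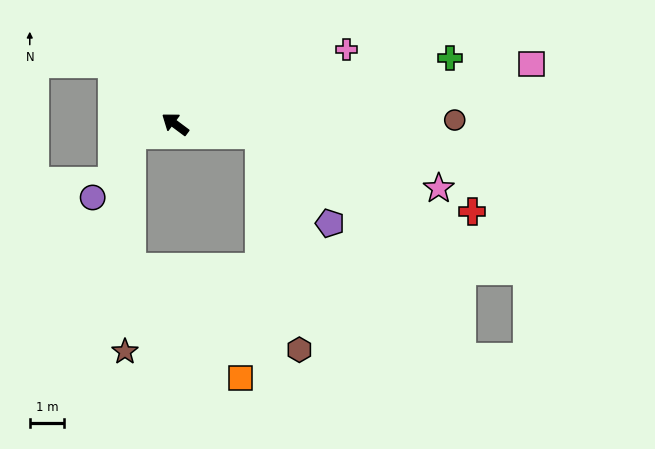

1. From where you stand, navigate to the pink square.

turn right 134°, forward 10.6 m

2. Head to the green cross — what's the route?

turn right 130°, forward 8.3 m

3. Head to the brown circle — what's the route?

turn right 142°, forward 8.2 m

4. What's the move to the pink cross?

turn right 120°, forward 5.5 m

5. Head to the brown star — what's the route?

blocked — turn left 50°, forward 1.3 m, then turn left 75°, forward 6.4 m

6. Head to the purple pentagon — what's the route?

blocked — turn right 150°, forward 2.5 m, then turn right 45°, forward 3.3 m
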